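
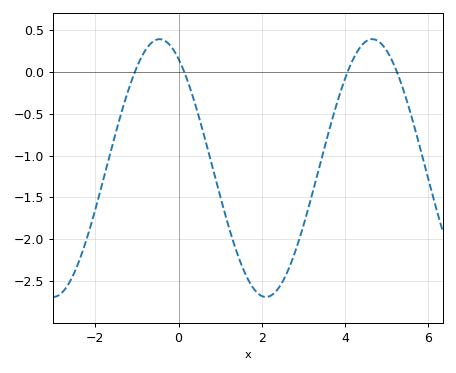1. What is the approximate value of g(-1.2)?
-0.212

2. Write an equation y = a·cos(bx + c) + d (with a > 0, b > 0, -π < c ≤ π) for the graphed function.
y = 1.54cos(1.23x + 0.56) - 1.15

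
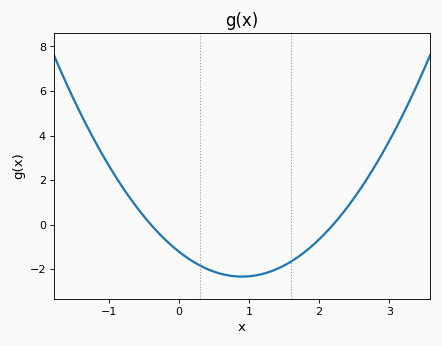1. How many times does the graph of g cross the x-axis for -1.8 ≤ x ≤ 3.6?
2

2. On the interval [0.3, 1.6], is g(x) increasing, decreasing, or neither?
neither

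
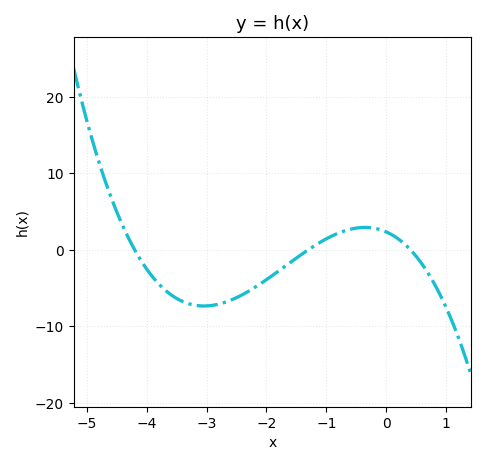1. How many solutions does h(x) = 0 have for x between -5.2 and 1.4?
3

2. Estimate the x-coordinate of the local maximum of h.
-0.357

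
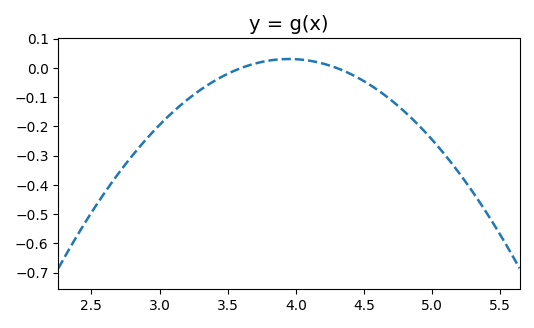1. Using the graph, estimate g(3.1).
-0.15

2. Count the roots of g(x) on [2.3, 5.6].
2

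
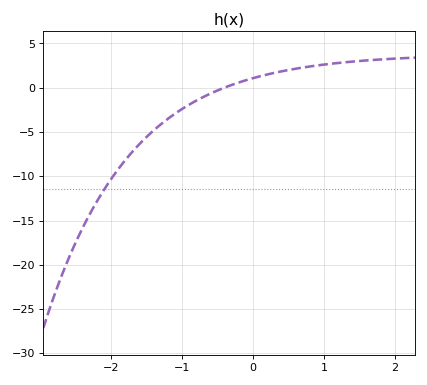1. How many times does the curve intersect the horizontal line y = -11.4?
1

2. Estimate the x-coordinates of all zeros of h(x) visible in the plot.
-0.405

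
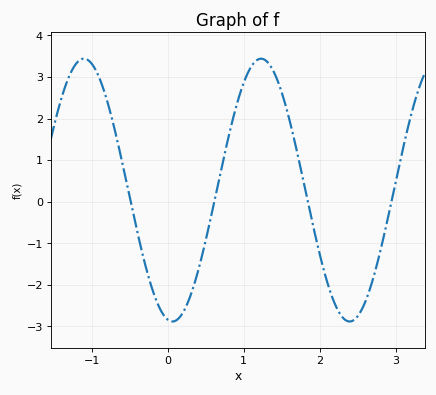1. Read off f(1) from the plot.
2.9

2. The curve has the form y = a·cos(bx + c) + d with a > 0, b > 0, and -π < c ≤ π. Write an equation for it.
y = 3.16cos(2.7x + 3) + 0.28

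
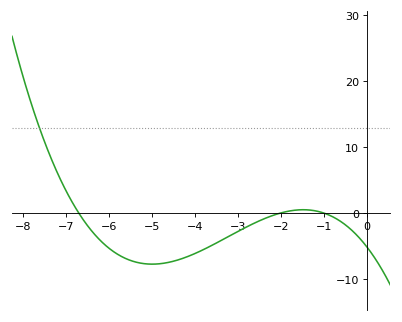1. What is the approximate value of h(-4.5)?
-7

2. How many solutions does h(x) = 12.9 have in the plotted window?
1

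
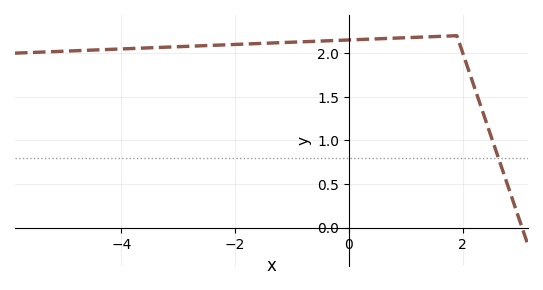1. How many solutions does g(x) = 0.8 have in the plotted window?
1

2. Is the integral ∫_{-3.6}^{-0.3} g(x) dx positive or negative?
positive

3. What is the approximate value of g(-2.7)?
2.08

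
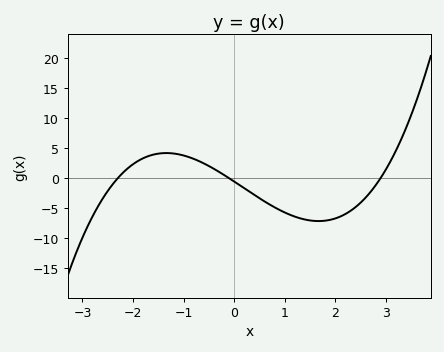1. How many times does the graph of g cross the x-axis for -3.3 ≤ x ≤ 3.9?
3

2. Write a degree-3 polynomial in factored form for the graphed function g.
y = 0.83(x + 2.3)(x + 0.1)(x - 2.9)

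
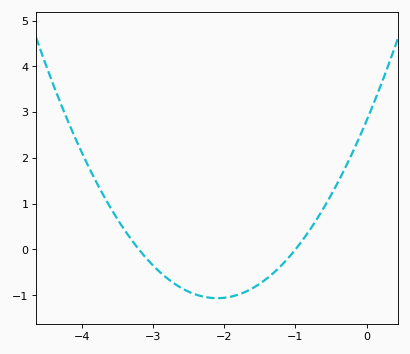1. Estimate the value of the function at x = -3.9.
1.8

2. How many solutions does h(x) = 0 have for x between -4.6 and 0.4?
2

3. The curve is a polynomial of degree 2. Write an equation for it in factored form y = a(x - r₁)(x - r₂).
y = 0.88(x + 3.2)(x + 1)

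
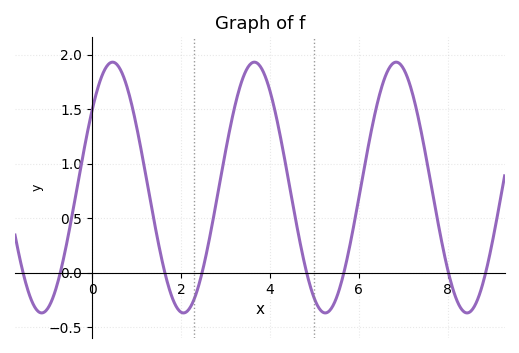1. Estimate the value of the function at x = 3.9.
1.8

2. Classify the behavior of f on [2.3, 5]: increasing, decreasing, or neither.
neither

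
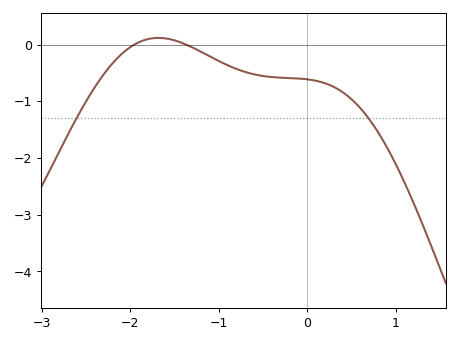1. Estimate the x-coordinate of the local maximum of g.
-1.68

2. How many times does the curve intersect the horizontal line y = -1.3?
2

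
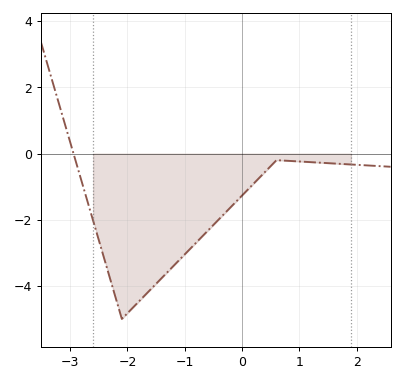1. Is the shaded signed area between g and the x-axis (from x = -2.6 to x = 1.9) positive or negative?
negative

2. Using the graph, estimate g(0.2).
-1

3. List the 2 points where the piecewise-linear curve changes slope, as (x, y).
(-2.1, -5); (0.6, -0.2)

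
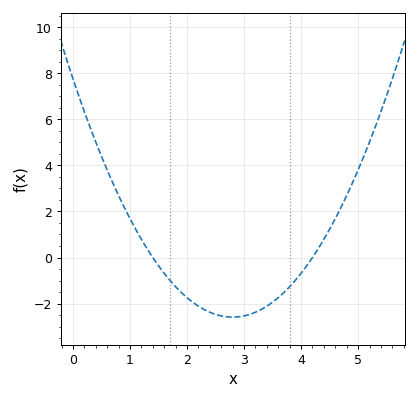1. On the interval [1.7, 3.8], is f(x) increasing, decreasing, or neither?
neither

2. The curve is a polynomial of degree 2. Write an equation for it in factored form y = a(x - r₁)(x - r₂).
y = 1.32(x - 1.4)(x - 4.2)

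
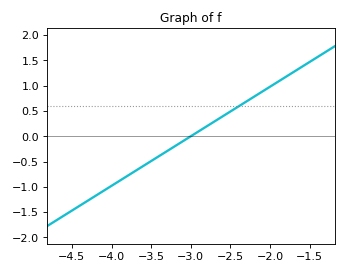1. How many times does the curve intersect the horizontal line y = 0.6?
1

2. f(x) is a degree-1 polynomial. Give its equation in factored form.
y = 0.98(x + 3)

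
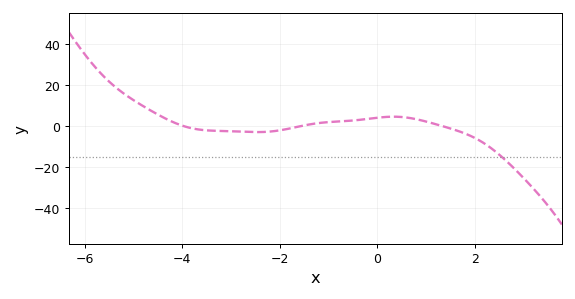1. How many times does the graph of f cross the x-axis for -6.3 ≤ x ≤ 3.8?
3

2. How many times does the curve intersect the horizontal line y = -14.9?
1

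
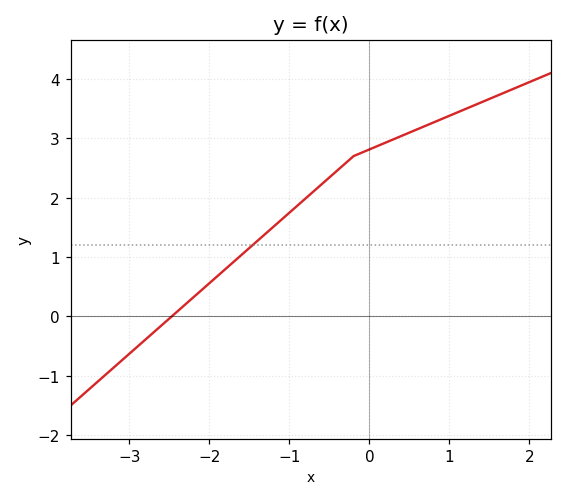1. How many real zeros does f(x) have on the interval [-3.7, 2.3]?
1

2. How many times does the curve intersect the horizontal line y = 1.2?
1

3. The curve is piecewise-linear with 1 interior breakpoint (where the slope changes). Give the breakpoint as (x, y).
(-0.2, 2.7)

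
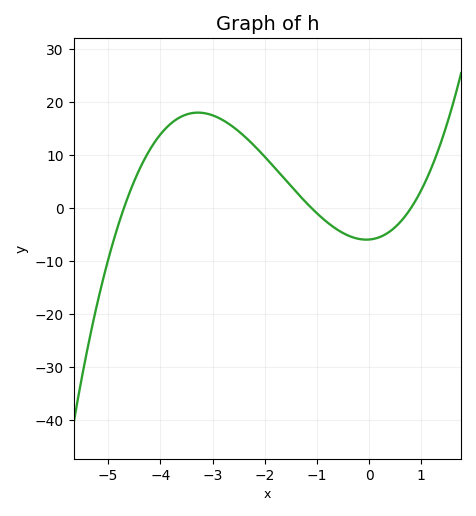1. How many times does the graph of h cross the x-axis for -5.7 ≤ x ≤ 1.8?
3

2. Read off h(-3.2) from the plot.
18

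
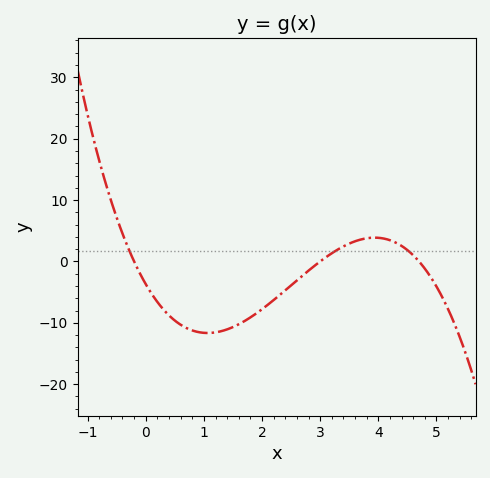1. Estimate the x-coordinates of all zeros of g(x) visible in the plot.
-0.2, 3, 4.7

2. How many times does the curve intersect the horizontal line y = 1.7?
3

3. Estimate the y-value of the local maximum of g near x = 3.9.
4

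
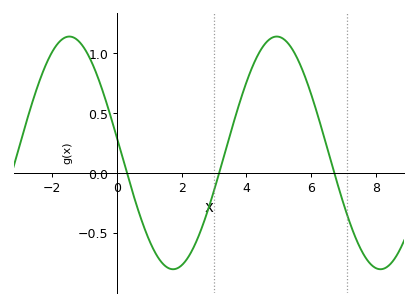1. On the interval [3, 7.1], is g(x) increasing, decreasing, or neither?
neither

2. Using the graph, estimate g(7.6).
-0.664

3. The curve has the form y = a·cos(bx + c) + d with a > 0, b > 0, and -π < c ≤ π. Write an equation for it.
y = 0.97cos(0.98x + 1.44) + 0.17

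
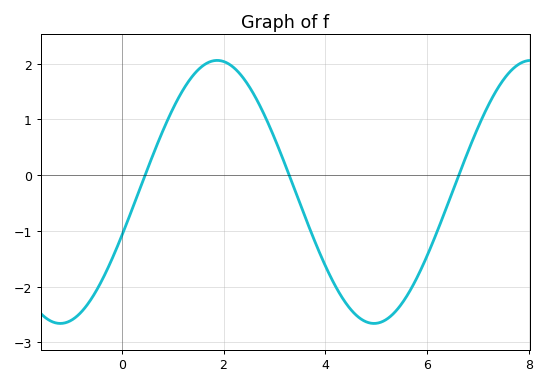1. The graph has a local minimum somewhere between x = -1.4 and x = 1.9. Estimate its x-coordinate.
-1.21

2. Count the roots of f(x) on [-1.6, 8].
3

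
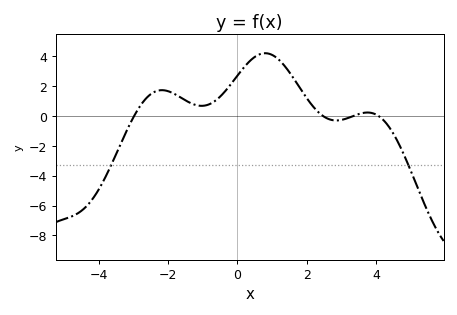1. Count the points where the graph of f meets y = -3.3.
2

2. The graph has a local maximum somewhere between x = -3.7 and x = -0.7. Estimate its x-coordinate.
-2.18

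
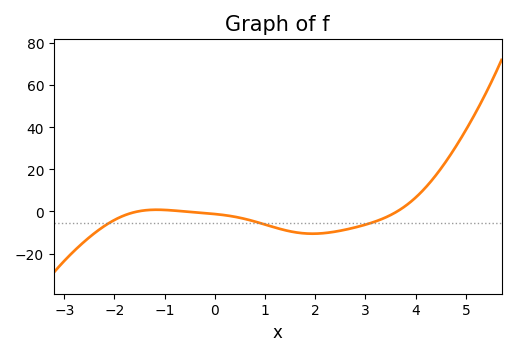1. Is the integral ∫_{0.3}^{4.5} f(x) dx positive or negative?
negative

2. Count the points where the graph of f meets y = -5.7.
3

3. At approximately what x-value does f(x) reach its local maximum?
-1.2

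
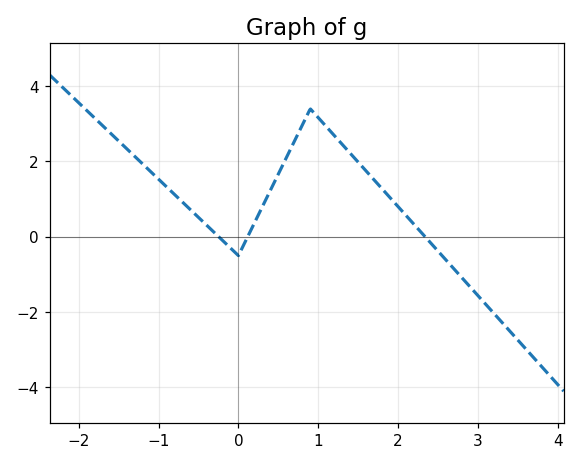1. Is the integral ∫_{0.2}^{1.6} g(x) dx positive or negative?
positive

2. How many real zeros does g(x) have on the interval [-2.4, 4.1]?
3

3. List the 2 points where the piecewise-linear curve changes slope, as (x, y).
(0, -0.5); (0.9, 3.4)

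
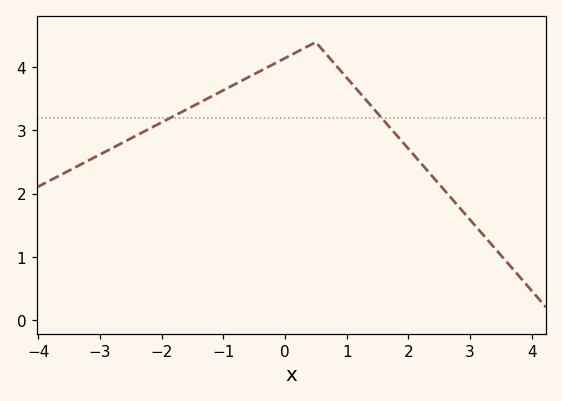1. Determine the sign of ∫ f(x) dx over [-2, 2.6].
positive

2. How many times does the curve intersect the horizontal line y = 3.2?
2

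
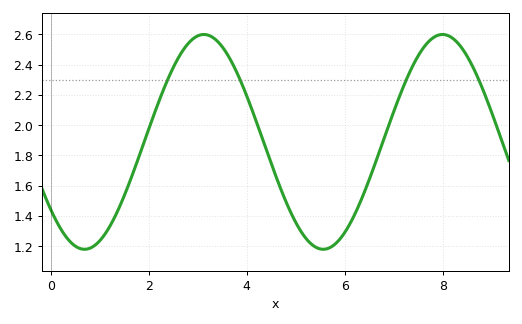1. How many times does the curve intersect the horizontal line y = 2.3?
4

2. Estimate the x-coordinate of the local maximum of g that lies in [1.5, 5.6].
3.12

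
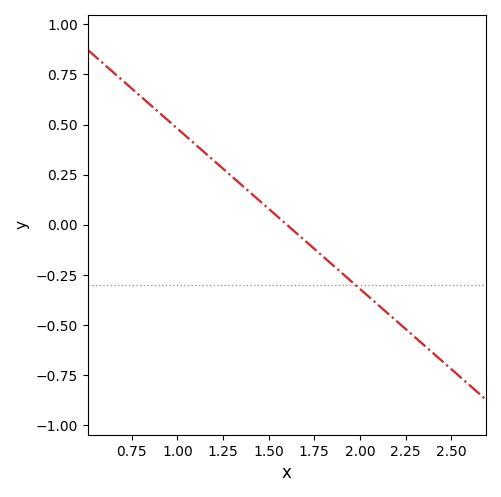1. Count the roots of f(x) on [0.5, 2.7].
1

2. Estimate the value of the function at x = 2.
-0.32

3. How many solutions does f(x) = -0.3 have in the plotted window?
1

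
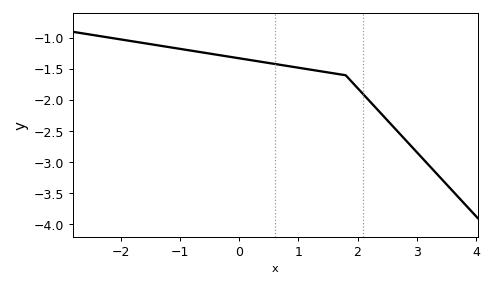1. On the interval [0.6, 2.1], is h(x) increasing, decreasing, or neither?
decreasing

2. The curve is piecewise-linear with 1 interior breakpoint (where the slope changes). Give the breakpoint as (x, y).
(1.8, -1.6)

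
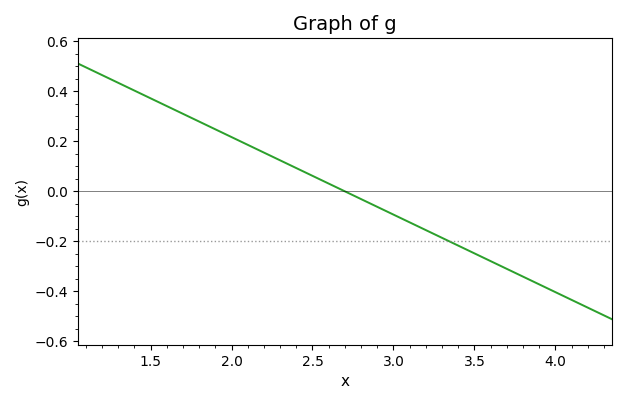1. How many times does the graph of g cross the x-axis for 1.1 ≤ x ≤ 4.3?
1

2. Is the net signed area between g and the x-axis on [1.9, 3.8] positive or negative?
negative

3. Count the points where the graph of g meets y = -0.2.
1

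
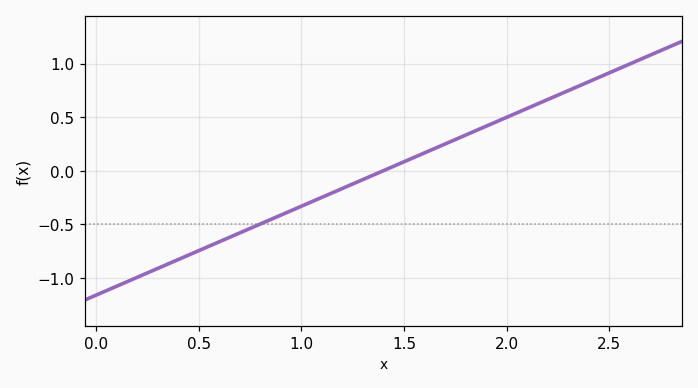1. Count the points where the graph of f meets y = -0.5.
1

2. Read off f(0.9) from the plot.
-0.4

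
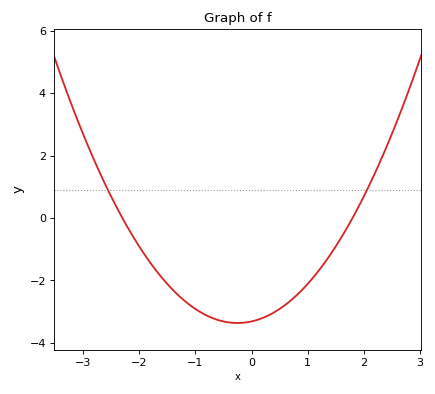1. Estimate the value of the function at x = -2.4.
0.4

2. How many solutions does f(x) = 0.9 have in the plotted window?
2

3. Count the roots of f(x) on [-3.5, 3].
2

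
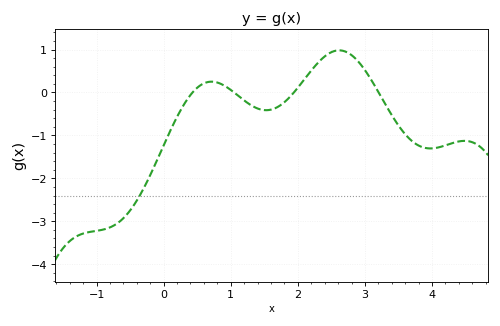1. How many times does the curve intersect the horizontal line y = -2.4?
1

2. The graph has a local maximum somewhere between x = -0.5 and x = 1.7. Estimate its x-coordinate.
0.715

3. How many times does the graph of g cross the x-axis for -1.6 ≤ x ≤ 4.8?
4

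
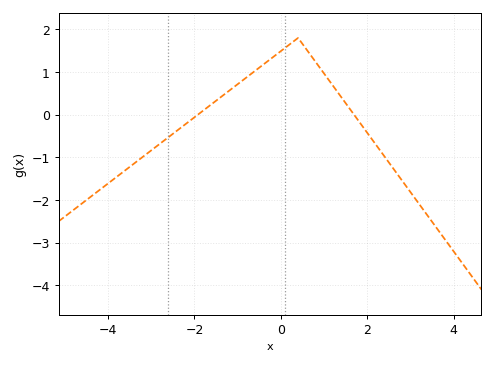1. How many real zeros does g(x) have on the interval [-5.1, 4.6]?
2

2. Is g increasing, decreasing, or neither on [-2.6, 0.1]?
increasing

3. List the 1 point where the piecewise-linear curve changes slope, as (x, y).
(0.4, 1.8)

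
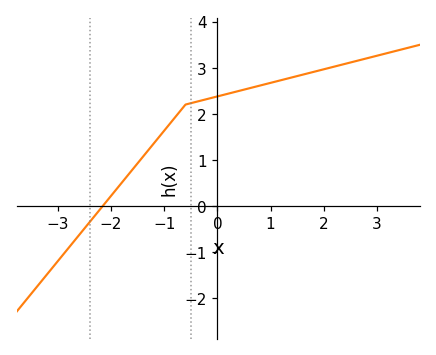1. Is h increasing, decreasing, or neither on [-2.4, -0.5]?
increasing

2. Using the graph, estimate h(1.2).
2.7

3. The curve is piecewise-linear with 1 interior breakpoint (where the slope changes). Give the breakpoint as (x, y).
(-0.6, 2.2)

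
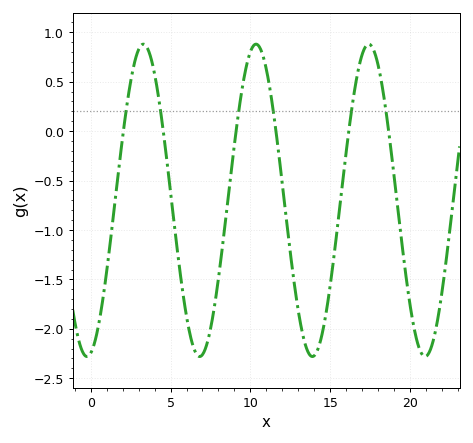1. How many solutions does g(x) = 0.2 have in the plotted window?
6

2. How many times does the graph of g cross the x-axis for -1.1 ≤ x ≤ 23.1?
6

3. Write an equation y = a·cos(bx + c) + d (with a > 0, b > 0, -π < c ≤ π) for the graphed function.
y = 1.58cos(0.89x - 2.9) - 0.7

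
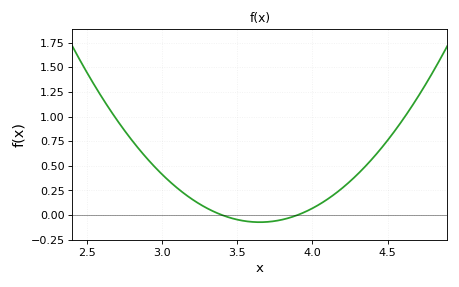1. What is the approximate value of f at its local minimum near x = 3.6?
-0.072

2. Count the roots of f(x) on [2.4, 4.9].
2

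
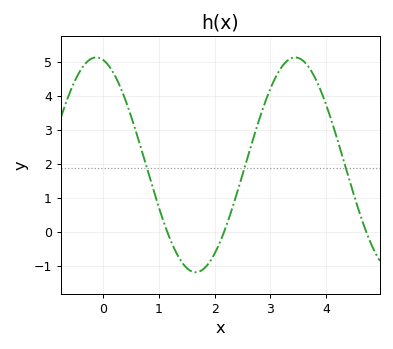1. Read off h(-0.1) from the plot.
5.14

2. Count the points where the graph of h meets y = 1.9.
3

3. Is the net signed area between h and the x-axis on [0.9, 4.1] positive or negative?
positive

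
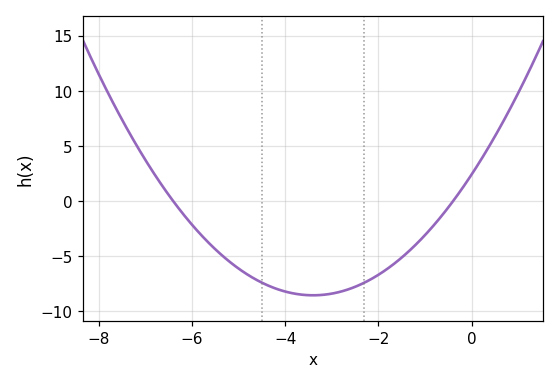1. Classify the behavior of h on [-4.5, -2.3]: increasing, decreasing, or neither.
neither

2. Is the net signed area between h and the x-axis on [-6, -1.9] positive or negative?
negative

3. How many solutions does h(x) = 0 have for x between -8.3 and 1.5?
2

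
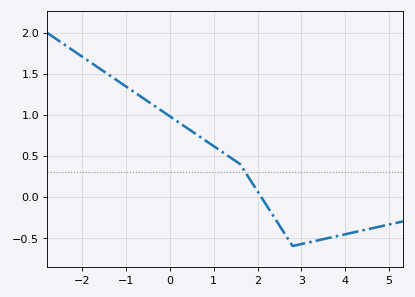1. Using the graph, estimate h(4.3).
-0.422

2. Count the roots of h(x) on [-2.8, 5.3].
1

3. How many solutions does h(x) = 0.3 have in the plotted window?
1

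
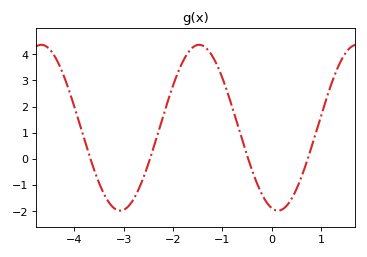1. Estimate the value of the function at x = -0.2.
-1.4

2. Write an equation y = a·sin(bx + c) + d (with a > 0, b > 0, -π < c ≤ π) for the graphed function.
y = 3.17sin(2x - 1.8) + 1.19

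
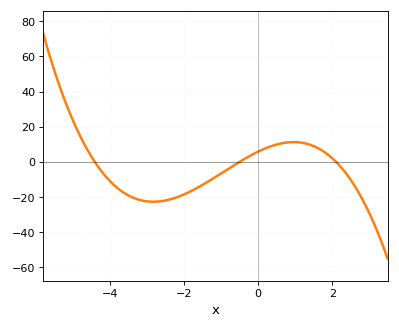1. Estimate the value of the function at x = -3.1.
-22.1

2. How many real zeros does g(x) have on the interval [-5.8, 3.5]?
3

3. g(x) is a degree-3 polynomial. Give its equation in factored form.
y = -1.26(x + 4.4)(x + 0.5)(x - 2.1)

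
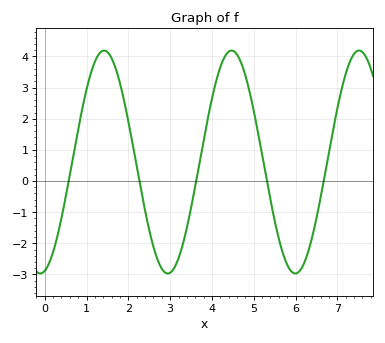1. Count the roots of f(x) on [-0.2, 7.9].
5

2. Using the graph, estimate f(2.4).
-1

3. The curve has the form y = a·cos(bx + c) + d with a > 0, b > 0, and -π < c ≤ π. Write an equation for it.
y = 3.58cos(2.1x - 2.9) + 0.61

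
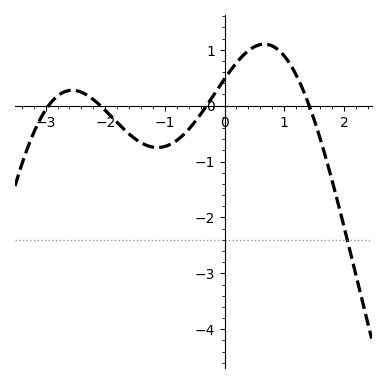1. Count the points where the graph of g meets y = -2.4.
1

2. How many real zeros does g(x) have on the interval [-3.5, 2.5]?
4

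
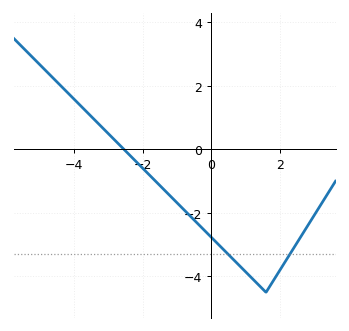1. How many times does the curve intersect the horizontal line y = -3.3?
2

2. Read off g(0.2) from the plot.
-2.98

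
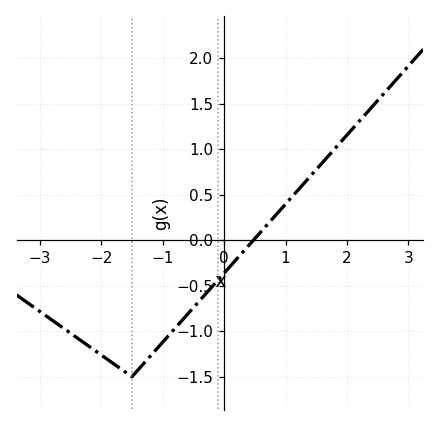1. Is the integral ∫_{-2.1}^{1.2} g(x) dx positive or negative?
negative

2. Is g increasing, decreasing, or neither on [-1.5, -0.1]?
increasing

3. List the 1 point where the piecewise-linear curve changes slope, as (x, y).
(-1.5, -1.5)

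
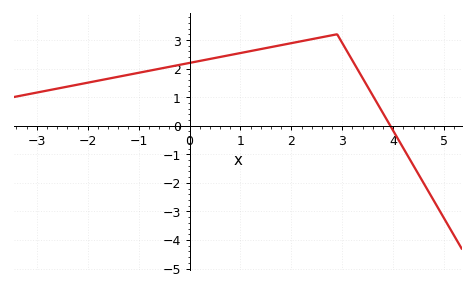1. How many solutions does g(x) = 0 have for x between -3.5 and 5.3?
1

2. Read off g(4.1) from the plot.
-0.483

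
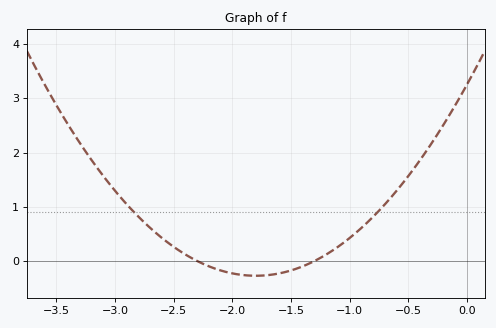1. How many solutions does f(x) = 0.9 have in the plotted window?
2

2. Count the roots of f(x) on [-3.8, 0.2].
2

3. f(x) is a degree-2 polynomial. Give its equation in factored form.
y = 1.09(x + 2.3)(x + 1.3)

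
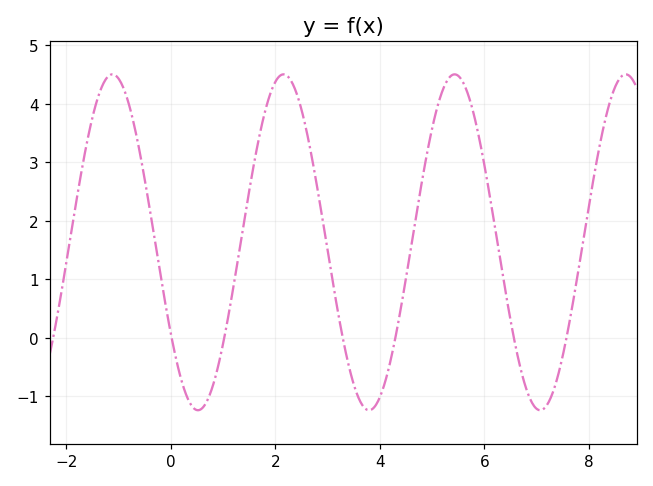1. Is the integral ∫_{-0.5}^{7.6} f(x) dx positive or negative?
positive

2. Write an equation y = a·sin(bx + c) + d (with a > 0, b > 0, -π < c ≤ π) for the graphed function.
y = 2.87sin(1.92x - 2.57) + 1.63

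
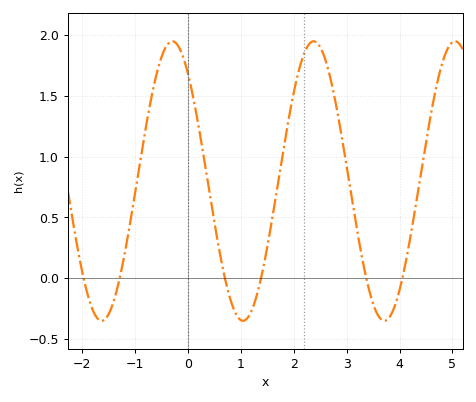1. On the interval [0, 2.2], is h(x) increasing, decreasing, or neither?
neither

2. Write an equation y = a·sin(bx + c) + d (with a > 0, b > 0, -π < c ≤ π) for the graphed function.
y = 1.15sin(2.35x + 2.27) + 0.8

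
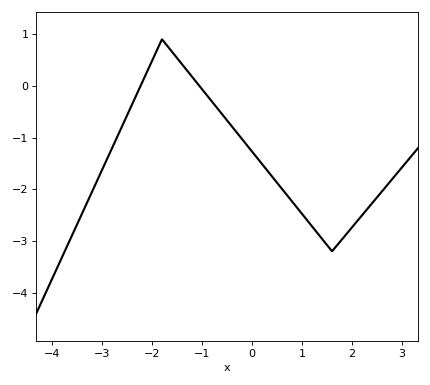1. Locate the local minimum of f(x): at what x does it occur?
1.6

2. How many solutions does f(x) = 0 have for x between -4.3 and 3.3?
2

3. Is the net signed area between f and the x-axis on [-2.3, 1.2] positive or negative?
negative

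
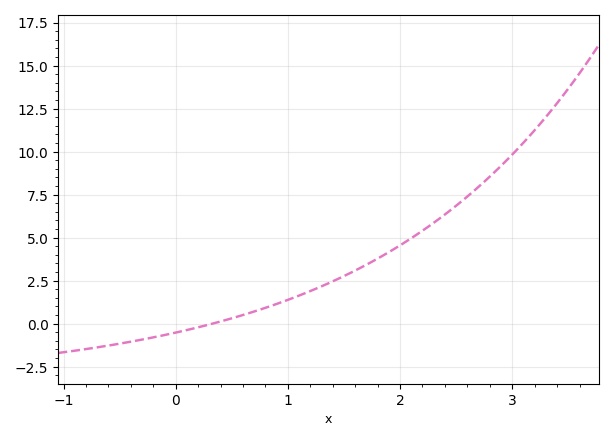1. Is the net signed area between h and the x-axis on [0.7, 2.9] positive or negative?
positive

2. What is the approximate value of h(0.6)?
0.5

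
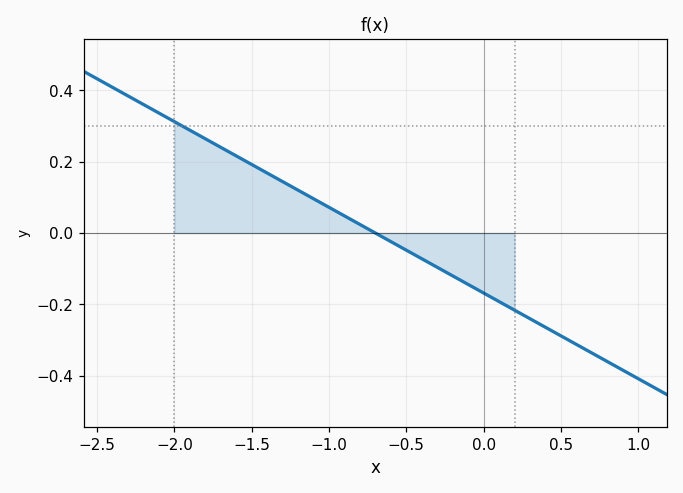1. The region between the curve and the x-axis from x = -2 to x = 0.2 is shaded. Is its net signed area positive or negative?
positive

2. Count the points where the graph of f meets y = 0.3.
1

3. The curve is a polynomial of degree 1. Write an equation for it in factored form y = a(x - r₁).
y = -0.24(x + 0.7)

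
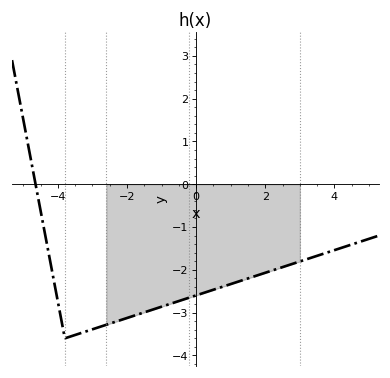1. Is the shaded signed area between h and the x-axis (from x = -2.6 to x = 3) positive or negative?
negative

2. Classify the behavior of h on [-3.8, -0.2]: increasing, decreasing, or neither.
increasing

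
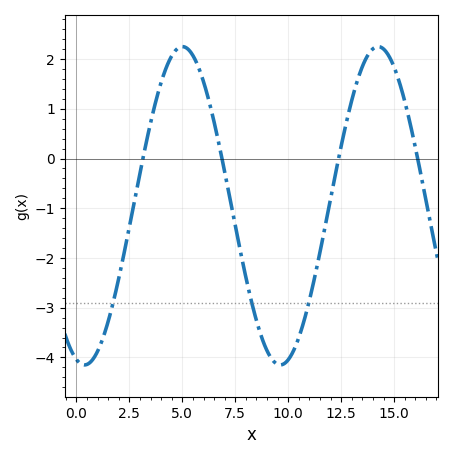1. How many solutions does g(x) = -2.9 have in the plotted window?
3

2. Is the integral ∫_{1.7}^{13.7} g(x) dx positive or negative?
negative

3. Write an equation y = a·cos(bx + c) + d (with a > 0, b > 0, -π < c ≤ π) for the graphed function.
y = 3.2cos(0.68x + 2.9) - 0.95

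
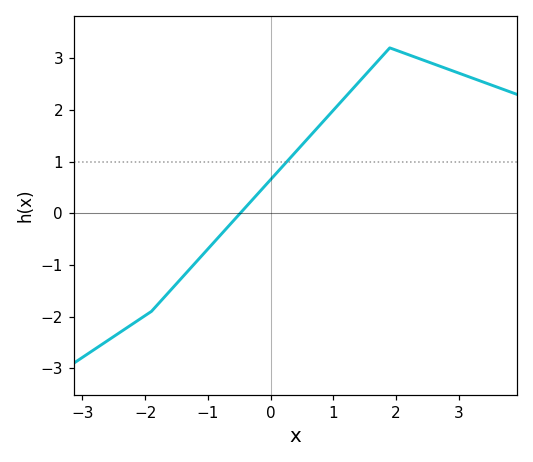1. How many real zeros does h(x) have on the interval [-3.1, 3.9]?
1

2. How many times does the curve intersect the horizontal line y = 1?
1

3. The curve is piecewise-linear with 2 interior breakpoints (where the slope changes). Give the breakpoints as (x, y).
(-1.9, -1.9); (1.9, 3.2)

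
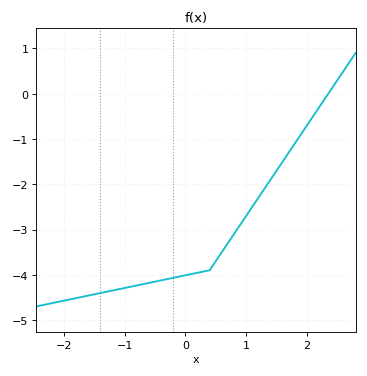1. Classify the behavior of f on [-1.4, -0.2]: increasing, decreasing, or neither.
increasing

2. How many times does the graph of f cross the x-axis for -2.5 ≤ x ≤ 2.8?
1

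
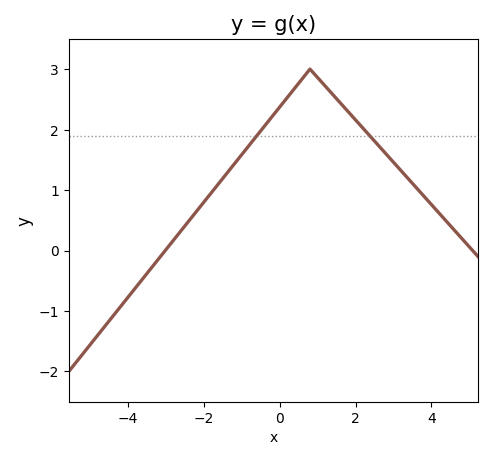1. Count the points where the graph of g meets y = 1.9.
2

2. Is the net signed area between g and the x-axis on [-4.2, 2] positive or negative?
positive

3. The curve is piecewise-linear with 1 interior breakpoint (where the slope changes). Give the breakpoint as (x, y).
(0.8, 3)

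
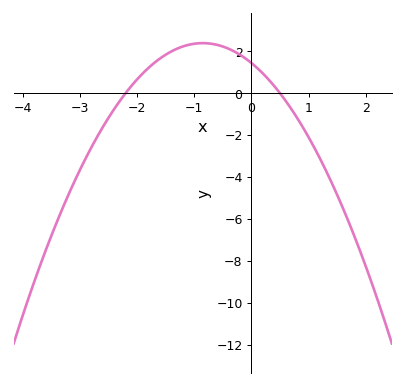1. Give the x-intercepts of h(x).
-2.2, 0.5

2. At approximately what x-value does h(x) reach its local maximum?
-0.8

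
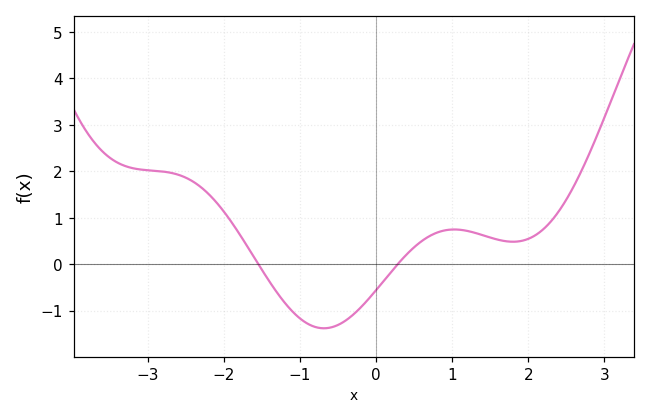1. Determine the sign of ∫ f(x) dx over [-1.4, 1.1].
negative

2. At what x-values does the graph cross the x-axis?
-1.55, 0.284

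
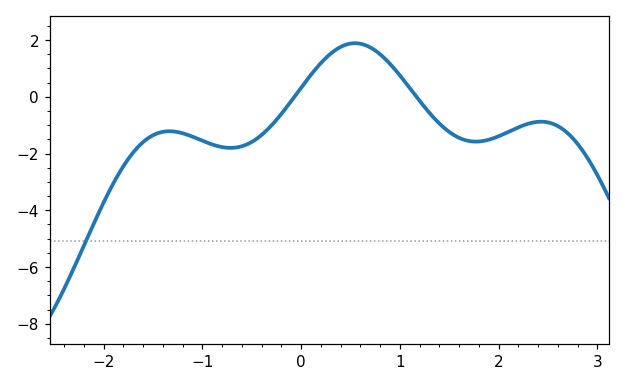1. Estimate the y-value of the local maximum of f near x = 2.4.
-0.877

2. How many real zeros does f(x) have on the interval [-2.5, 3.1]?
2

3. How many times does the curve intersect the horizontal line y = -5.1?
1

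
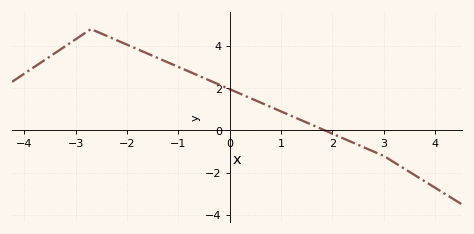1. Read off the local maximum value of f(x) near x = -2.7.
4.8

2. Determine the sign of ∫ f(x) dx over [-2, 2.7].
positive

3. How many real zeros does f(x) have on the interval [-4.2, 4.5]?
1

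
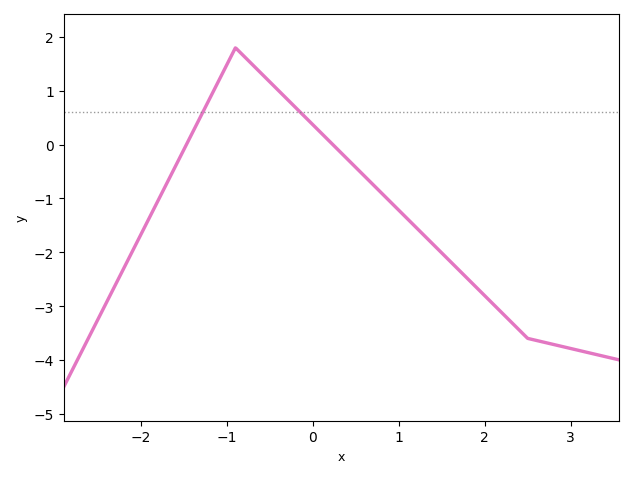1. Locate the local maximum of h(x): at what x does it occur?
-0.9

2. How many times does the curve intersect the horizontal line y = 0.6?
2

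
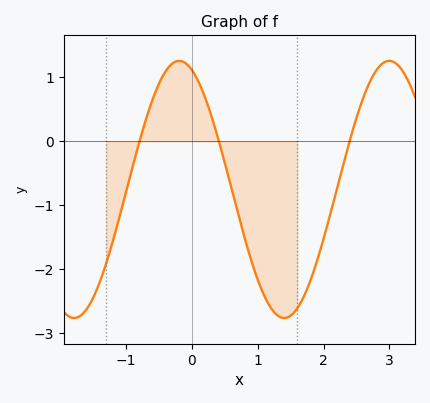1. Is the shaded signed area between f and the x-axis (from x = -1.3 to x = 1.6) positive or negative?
negative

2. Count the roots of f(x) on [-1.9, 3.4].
3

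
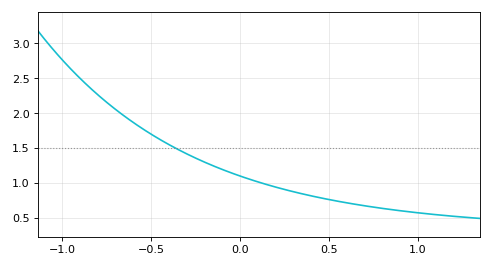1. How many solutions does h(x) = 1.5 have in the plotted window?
1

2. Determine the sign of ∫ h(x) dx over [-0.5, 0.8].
positive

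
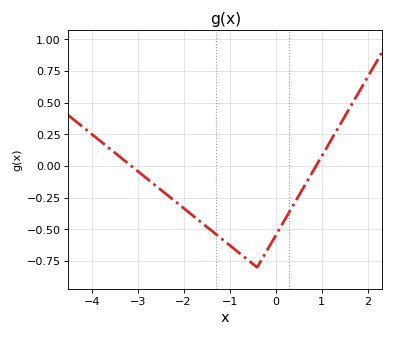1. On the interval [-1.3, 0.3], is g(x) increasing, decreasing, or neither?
neither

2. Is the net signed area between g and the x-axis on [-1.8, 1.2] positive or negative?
negative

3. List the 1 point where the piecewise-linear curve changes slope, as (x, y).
(-0.4, -0.8)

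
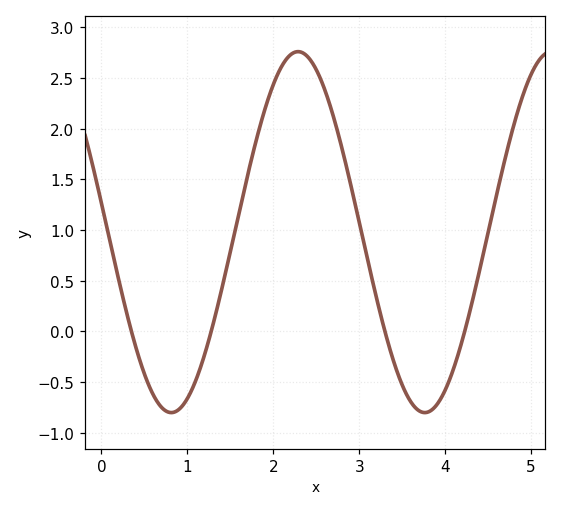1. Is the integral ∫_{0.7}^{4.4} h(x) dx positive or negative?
positive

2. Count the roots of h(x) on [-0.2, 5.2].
4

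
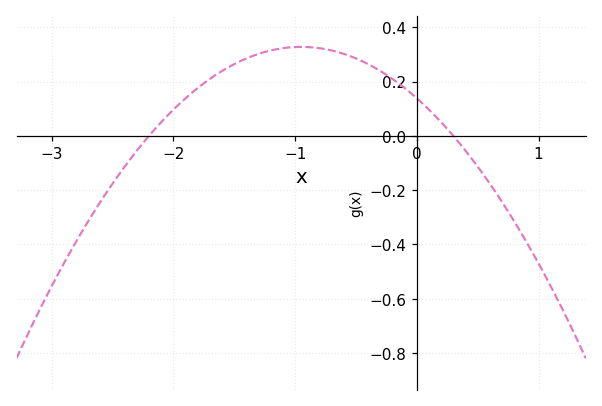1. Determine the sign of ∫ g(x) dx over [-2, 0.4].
positive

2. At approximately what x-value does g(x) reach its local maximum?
-1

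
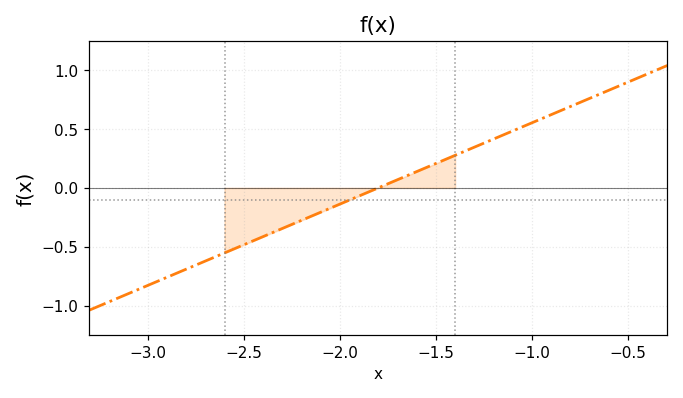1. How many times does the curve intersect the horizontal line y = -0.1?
1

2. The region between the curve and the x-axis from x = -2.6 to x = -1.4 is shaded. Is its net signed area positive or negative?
negative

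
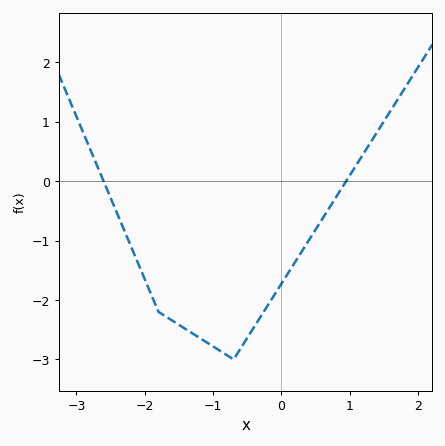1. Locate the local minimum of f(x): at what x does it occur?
-0.7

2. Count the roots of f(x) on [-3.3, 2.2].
2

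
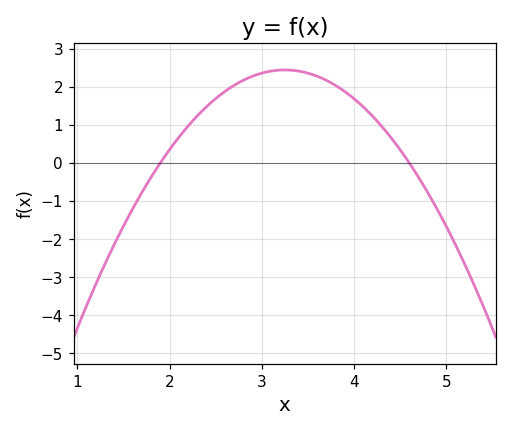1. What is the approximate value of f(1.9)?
0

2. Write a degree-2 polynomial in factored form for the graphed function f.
y = -1.34(x - 1.9)(x - 4.6)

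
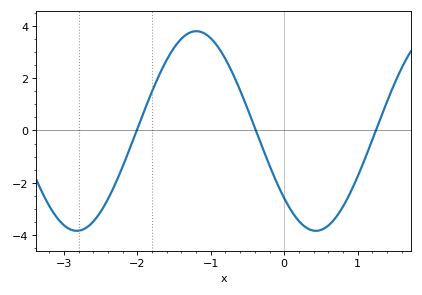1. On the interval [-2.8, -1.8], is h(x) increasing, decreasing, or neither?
increasing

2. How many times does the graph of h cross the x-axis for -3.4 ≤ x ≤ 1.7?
3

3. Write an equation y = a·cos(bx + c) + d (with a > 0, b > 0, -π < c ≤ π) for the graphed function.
y = 3.82cos(1.9x + 2.3) - 0.02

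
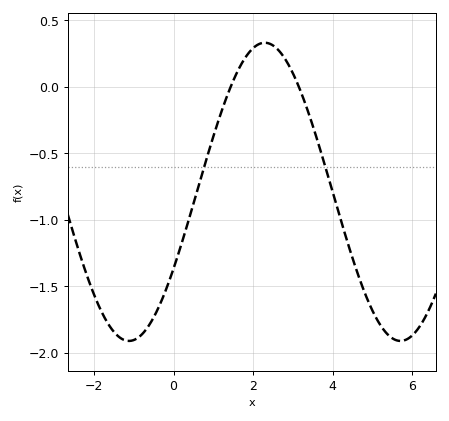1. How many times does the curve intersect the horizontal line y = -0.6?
2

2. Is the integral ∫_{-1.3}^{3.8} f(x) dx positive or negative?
negative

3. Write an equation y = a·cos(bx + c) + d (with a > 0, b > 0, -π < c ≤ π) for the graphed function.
y = 1.12cos(0.92x - 2.11) - 0.79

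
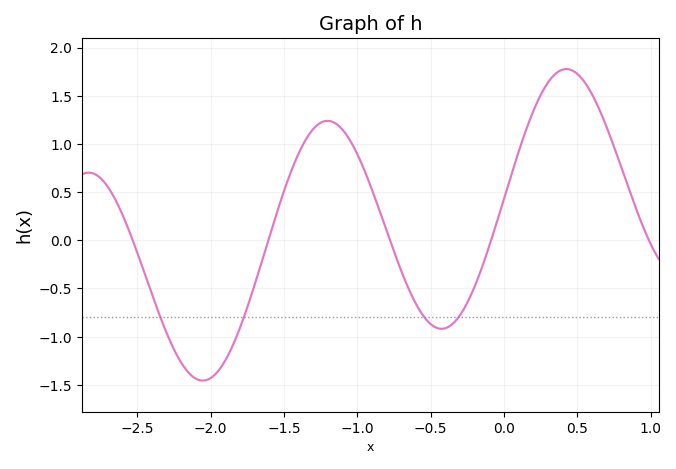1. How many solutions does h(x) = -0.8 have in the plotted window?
4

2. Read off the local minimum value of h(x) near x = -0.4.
-0.9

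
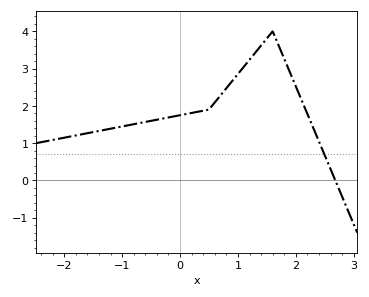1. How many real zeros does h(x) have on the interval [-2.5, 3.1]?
1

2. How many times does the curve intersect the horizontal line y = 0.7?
1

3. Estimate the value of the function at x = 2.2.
1.8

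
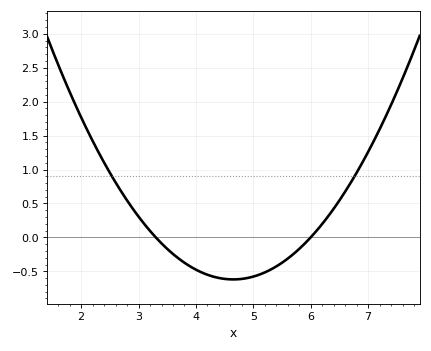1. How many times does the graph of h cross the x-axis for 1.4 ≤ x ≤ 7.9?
2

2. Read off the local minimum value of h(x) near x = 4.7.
-0.6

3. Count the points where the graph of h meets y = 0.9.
2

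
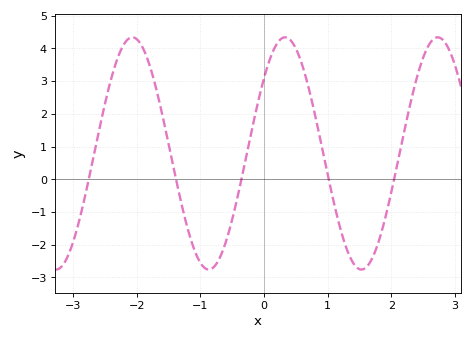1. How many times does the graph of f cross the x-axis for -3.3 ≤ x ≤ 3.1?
5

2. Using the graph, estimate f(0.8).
2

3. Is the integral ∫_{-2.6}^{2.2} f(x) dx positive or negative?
positive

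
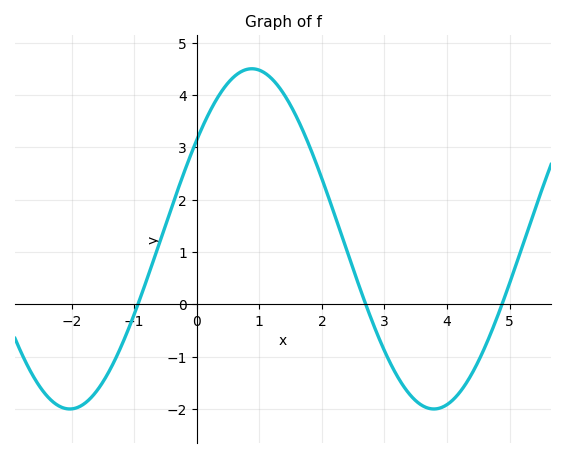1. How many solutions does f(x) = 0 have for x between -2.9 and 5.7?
3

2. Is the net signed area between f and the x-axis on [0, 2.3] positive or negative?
positive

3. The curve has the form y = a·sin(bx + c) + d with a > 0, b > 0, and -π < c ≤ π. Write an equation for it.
y = 3.25sin(1.08x + 0.62) + 1.25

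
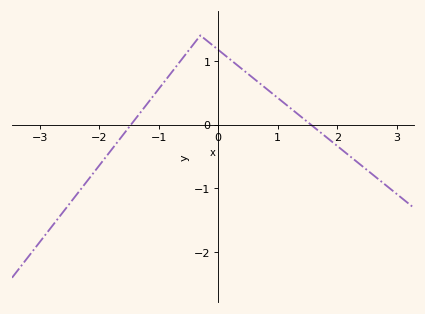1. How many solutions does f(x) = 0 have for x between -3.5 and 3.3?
2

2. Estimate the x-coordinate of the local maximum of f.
-0.3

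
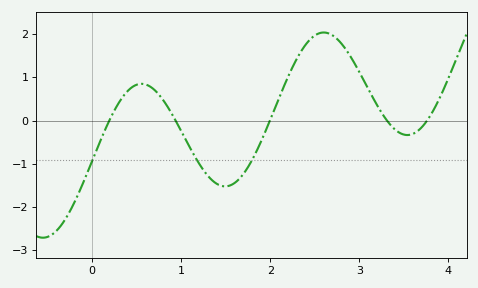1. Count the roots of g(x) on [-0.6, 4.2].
5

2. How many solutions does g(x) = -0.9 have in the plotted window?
3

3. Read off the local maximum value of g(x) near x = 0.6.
0.851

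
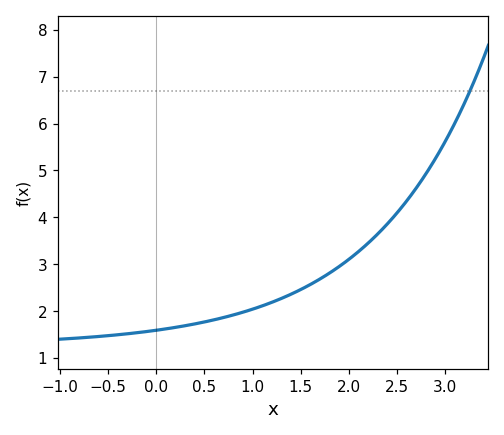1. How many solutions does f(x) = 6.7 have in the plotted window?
1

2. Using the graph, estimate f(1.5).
2.46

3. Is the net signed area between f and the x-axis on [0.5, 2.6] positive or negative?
positive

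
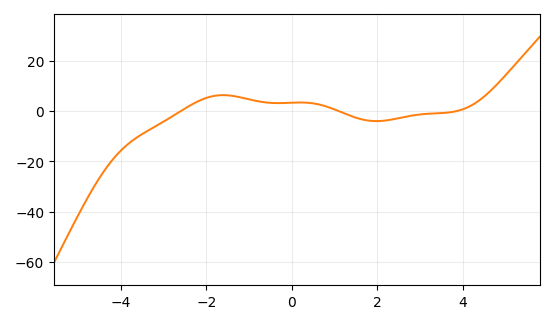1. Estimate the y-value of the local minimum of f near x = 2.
-4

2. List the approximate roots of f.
-2.6, 1.2, 3.8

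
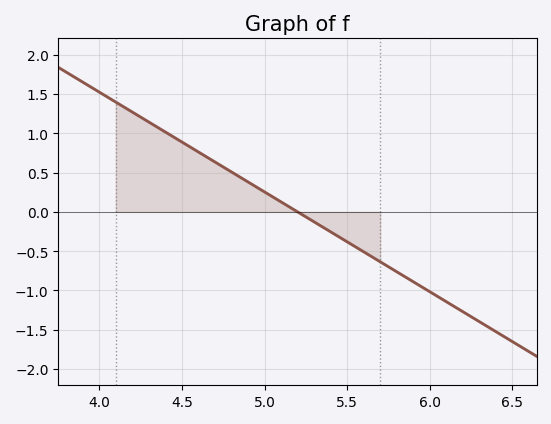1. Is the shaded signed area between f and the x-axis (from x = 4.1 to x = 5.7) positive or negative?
positive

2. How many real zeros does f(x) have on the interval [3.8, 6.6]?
1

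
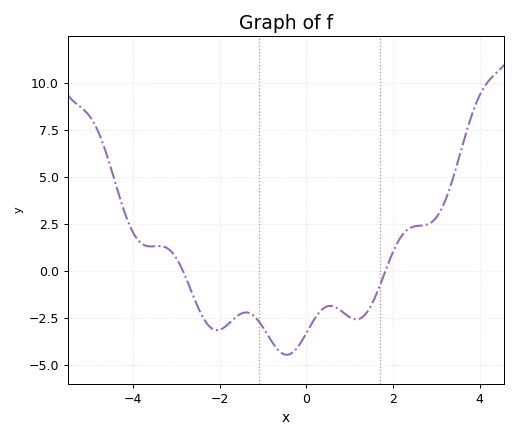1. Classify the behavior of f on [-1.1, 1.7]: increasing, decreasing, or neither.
neither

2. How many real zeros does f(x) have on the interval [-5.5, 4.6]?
2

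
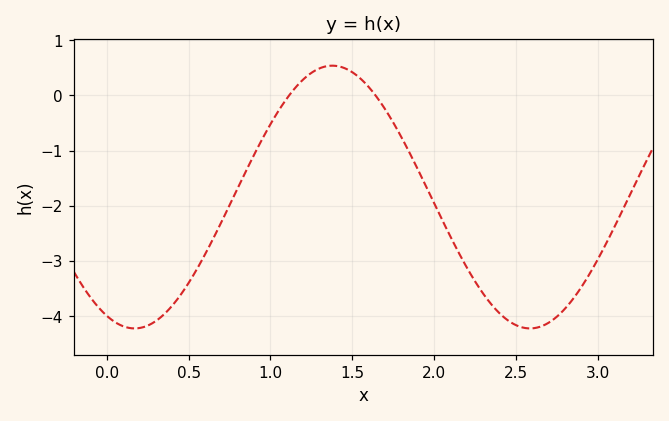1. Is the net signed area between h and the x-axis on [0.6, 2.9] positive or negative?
negative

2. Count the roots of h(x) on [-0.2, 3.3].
2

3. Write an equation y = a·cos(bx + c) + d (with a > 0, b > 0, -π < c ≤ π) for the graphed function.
y = 2.38cos(2.6x + 2.7) - 1.84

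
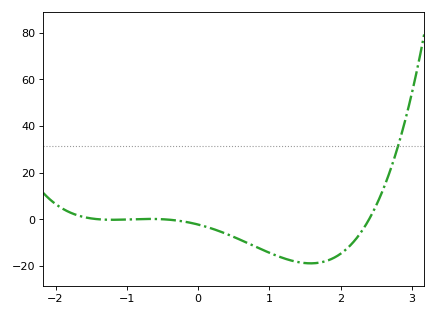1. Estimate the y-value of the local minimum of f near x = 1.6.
-18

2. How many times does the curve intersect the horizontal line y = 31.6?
1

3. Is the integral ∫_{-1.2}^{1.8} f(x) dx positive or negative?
negative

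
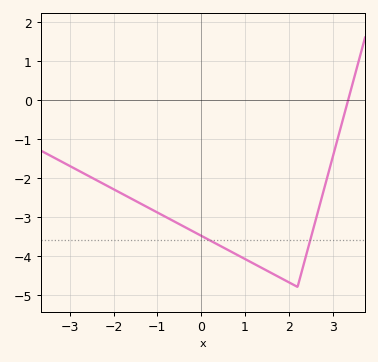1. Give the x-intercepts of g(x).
3.35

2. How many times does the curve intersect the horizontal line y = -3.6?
2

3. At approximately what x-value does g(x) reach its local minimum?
2.2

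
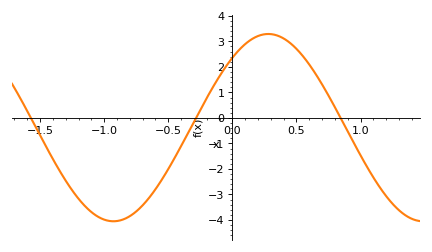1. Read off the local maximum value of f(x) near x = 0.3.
3.29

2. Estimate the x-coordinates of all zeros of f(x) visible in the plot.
-1.57, -0.284, 0.845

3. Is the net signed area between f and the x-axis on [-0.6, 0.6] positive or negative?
positive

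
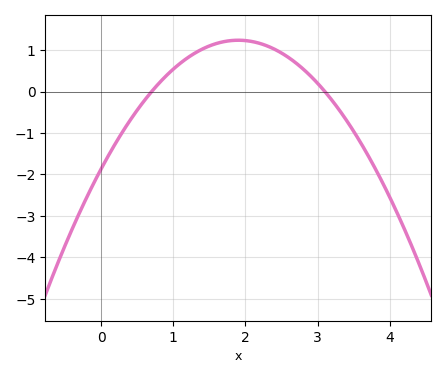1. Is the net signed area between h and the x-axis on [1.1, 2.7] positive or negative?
positive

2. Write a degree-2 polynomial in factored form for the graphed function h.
y = -0.86(x - 0.7)(x - 3.1)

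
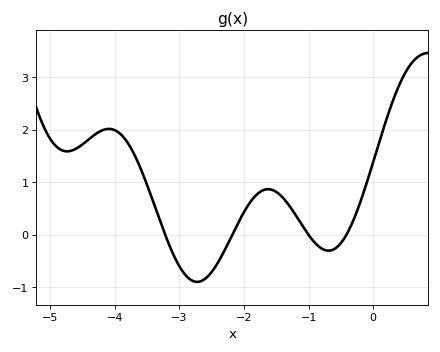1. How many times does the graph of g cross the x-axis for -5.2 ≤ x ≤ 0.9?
4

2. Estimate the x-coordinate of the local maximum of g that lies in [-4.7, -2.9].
-4.1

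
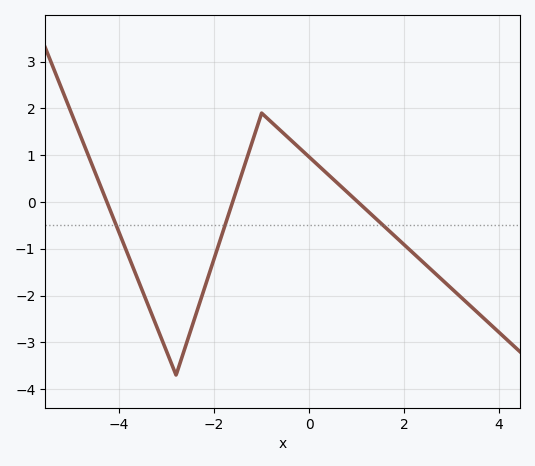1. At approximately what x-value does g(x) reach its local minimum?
-2.8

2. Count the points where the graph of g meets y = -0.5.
3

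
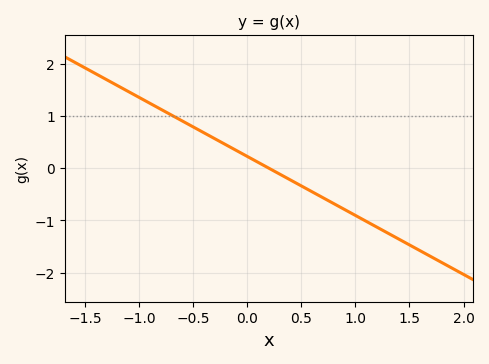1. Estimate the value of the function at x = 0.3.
-0.113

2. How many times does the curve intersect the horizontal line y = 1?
1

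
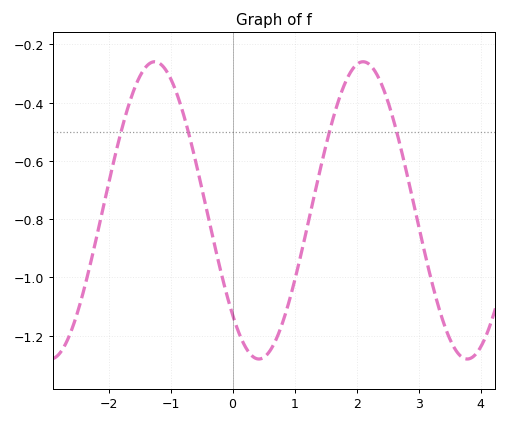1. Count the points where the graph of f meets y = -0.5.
4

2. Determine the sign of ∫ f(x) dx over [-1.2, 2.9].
negative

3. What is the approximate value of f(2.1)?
-0.26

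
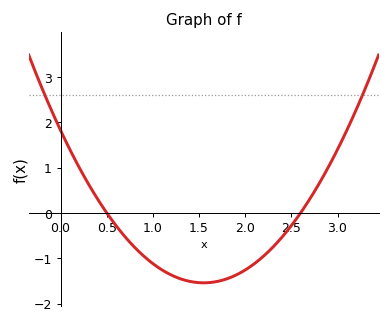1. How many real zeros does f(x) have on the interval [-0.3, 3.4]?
2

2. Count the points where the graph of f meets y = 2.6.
2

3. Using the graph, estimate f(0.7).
-0.532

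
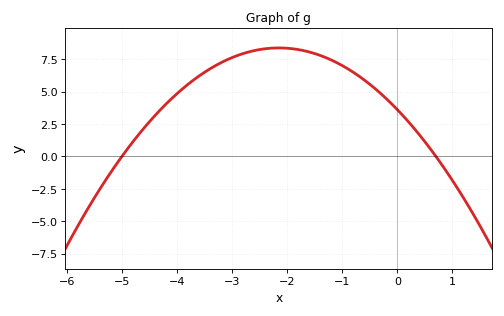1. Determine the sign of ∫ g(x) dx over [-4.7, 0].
positive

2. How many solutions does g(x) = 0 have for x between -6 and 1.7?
2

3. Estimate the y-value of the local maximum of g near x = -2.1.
8.4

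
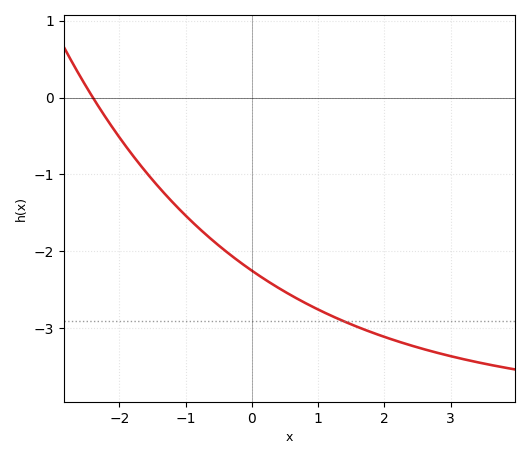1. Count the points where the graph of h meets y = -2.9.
1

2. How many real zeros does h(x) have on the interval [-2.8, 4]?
1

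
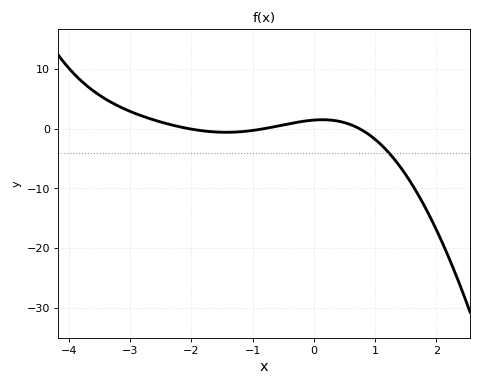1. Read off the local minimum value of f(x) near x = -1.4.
-0.619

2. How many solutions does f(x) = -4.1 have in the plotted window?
1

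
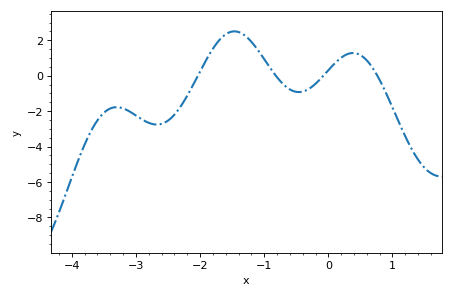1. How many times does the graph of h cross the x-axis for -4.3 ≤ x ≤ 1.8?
4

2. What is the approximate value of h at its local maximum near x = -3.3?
-1.8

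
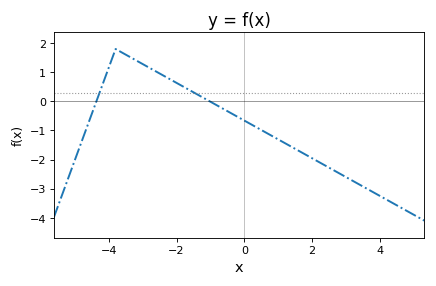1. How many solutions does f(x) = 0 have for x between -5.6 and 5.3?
2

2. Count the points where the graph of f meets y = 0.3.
2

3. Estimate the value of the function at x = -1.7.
0.441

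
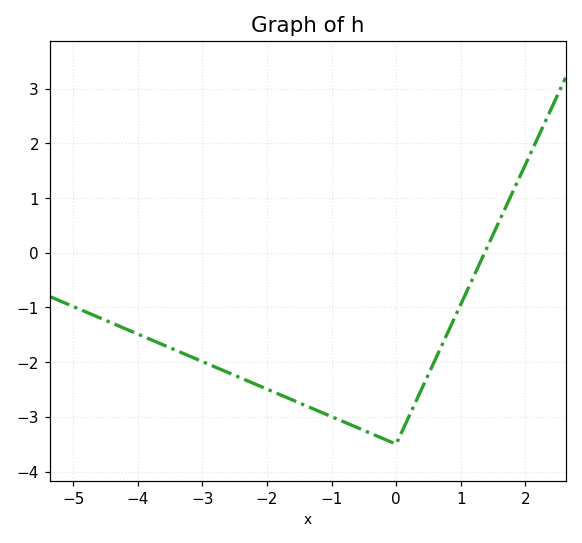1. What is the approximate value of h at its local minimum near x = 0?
-3.5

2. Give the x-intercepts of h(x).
1.4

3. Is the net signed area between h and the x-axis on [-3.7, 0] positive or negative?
negative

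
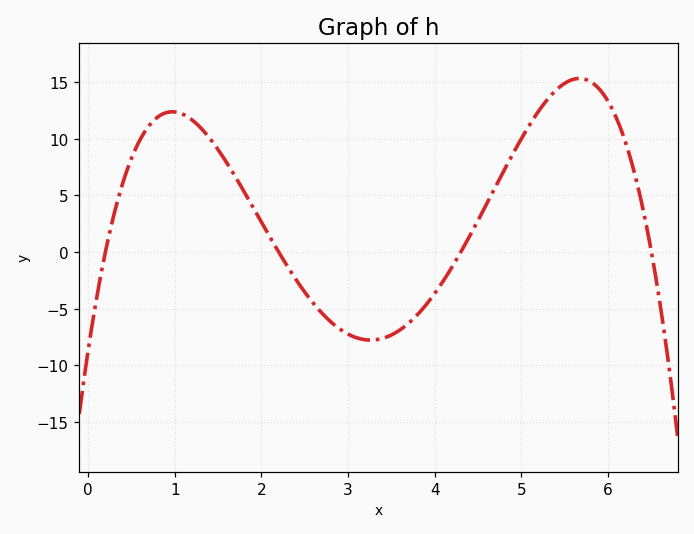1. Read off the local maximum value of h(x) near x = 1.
12.5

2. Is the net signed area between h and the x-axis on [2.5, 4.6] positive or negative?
negative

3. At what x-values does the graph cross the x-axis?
0.2, 2.2, 4.3, 6.5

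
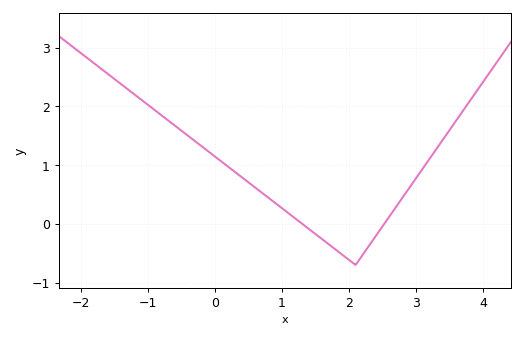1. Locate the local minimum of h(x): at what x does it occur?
2.1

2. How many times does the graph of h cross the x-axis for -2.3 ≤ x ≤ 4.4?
2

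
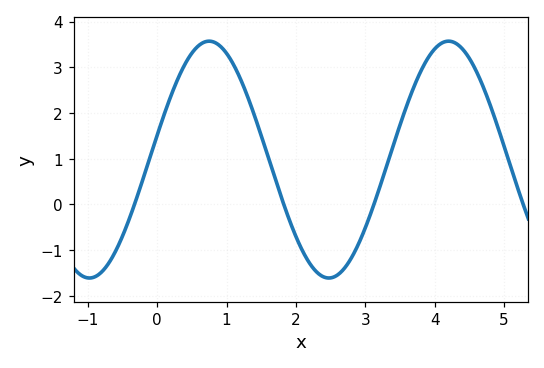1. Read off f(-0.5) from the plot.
-0.7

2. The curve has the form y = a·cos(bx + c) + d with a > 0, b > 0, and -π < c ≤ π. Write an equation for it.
y = 2.59cos(1.8x - 1.4) + 0.98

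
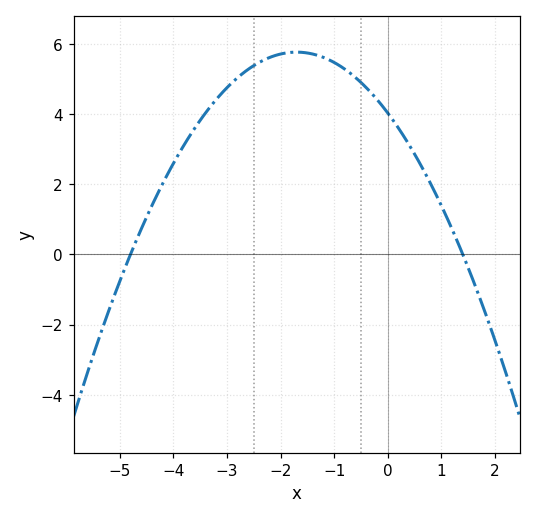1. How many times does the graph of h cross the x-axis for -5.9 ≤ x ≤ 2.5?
2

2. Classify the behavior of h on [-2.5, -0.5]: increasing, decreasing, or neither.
neither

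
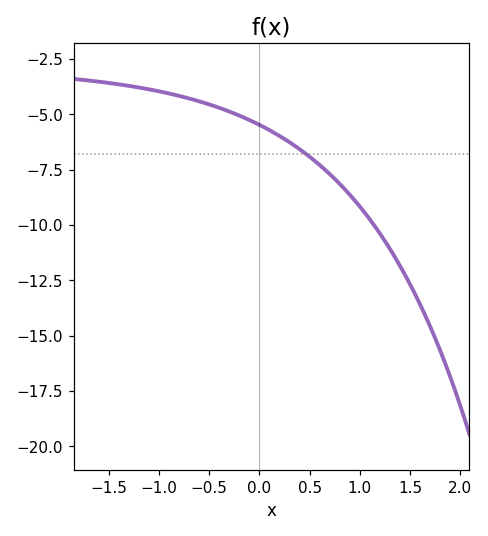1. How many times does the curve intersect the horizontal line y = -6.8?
1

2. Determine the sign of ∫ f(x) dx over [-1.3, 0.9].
negative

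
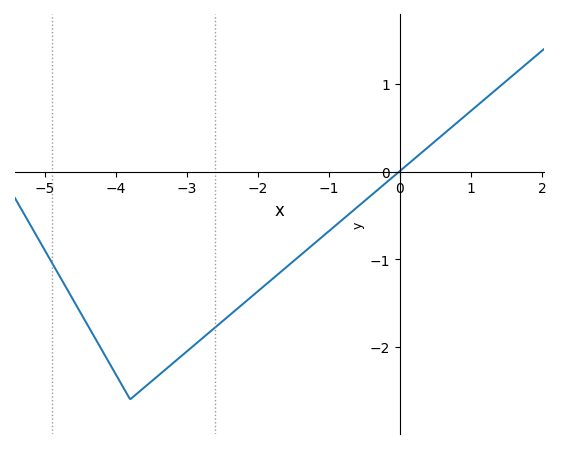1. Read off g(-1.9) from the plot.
-1.29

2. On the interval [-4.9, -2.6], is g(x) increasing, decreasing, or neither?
neither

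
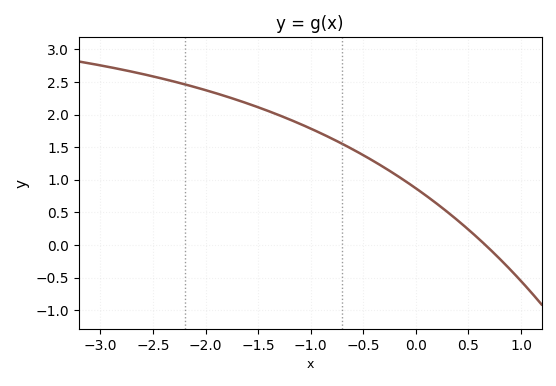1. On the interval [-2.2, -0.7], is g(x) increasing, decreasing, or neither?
decreasing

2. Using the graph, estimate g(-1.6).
2.15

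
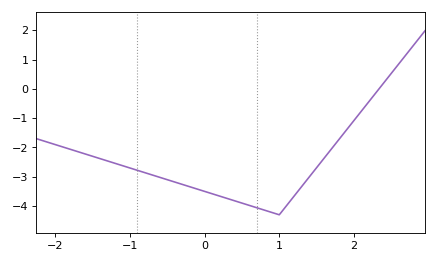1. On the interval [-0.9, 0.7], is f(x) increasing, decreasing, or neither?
decreasing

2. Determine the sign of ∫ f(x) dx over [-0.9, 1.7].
negative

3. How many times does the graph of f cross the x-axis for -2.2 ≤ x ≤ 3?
1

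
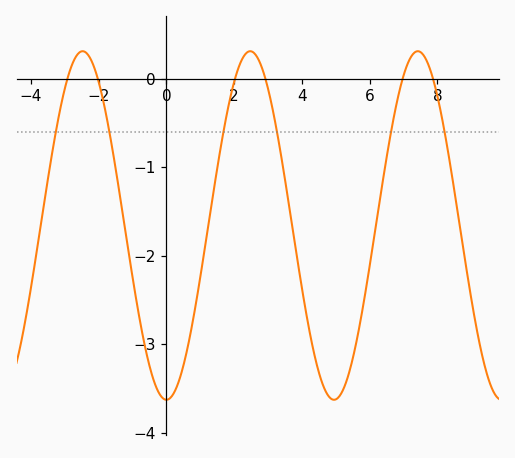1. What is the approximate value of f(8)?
-0.198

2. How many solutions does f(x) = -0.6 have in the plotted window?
6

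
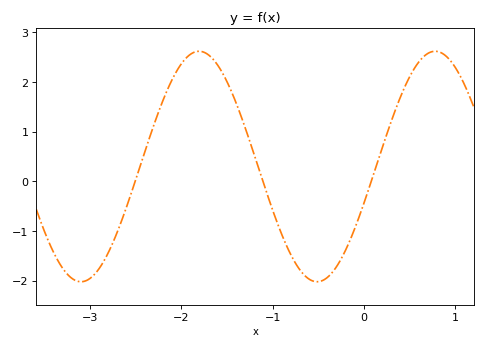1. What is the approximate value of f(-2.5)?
0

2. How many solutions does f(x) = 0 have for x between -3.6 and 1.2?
3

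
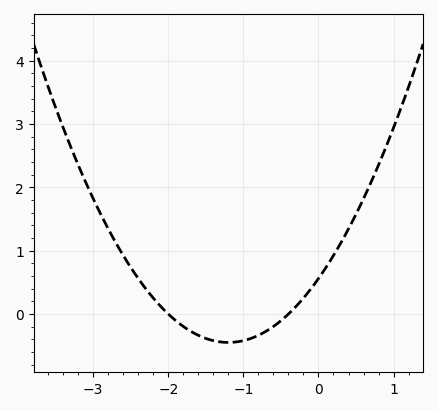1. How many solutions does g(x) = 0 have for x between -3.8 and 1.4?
2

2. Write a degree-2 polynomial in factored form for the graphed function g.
y = 0.7(x + 2)(x + 0.4)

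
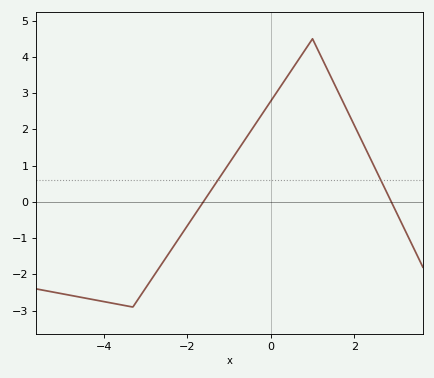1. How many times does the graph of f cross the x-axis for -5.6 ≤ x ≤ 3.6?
2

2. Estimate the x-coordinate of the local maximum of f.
1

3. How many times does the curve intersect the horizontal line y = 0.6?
2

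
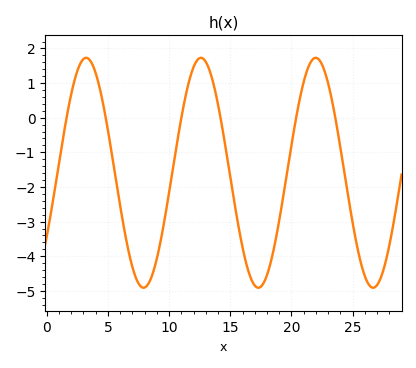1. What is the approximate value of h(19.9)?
-1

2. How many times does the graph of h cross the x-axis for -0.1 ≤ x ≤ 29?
6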